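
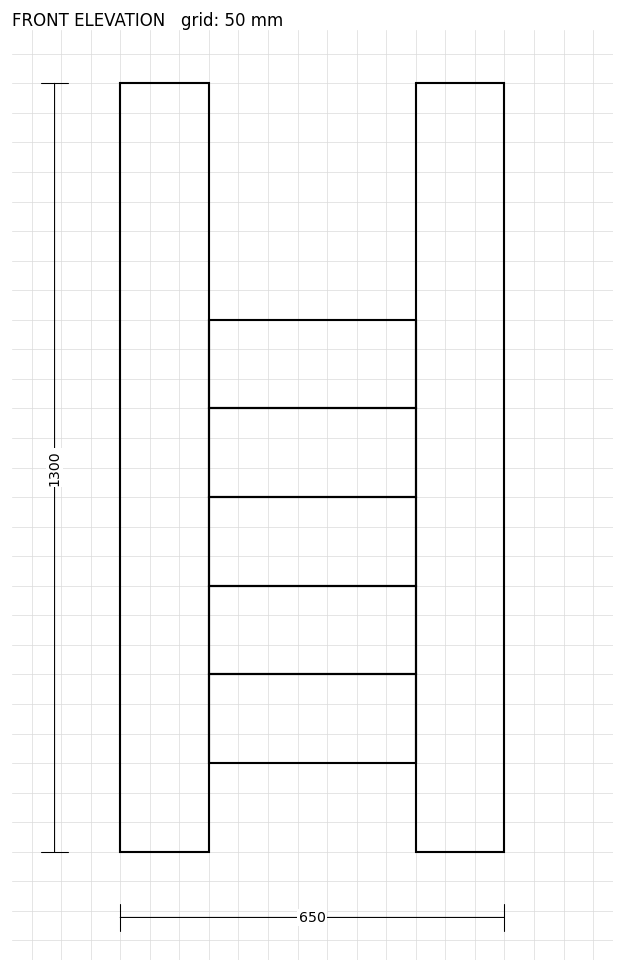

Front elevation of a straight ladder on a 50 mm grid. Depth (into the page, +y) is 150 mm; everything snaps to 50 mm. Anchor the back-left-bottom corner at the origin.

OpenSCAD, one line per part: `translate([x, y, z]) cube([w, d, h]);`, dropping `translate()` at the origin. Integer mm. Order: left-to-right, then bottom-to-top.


cube([150, 150, 1300]);
translate([150, 0, 150]) cube([350, 150, 150]);
translate([150, 0, 300]) cube([350, 150, 150]);
translate([150, 0, 450]) cube([350, 150, 150]);
translate([150, 0, 600]) cube([350, 150, 150]);
translate([150, 0, 750]) cube([350, 150, 150]);
translate([500, 0, 0]) cube([150, 150, 1300]);


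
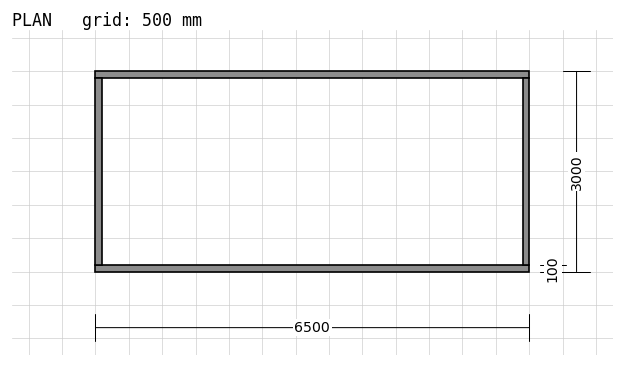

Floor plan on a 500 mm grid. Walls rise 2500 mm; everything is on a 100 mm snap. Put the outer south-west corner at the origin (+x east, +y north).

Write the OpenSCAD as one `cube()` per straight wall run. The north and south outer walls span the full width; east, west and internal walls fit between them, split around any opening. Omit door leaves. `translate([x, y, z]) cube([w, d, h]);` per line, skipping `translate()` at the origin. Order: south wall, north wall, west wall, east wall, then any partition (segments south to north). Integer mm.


cube([6500, 100, 2500]);
translate([0, 2900, 0]) cube([6500, 100, 2500]);
translate([0, 100, 0]) cube([100, 2800, 2500]);
translate([6400, 100, 0]) cube([100, 2800, 2500]);


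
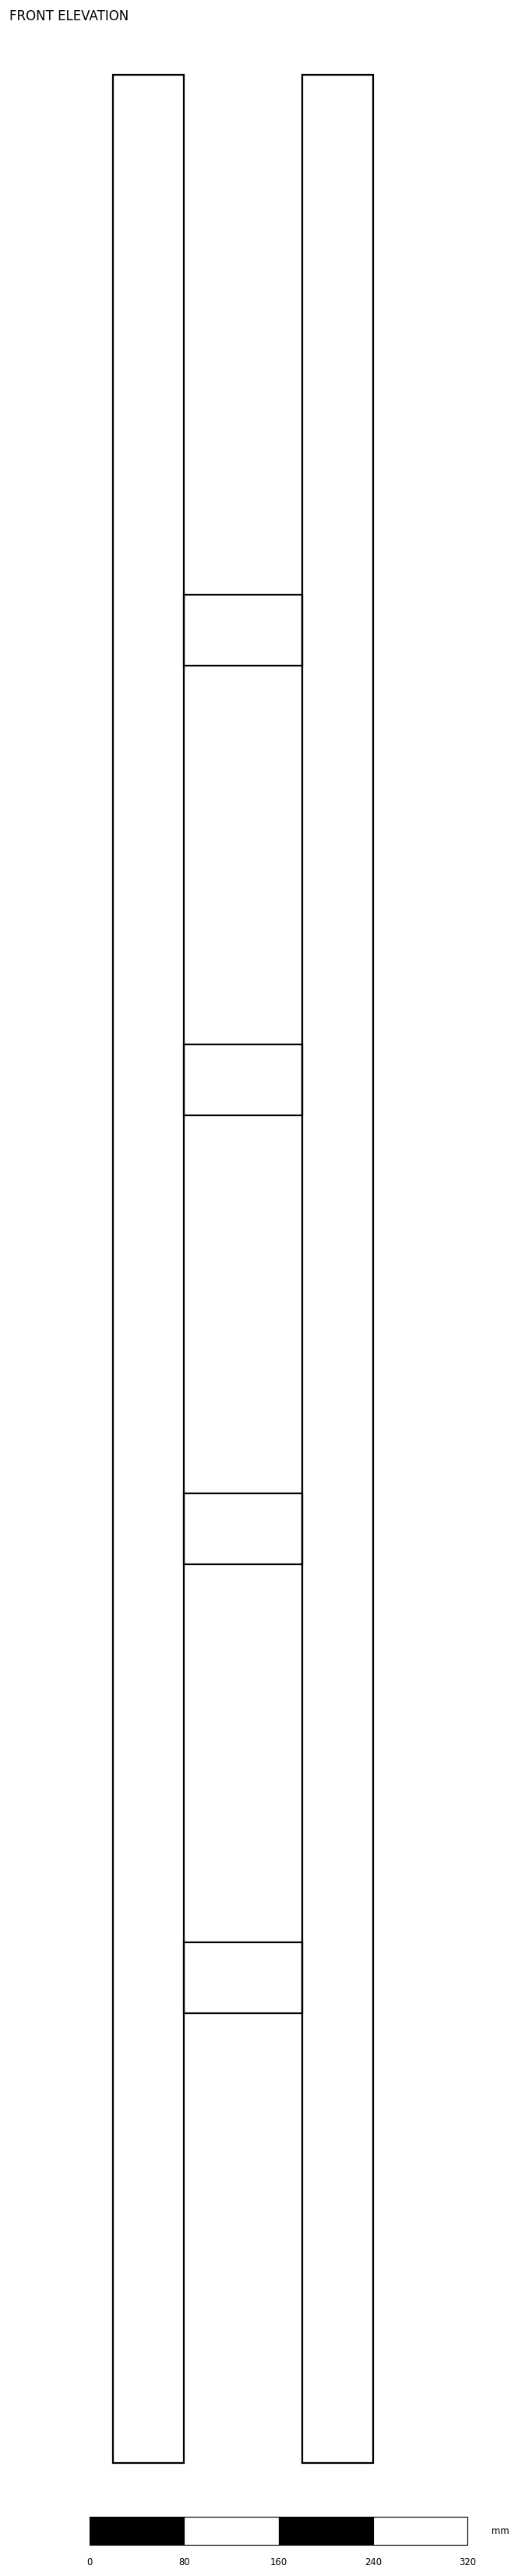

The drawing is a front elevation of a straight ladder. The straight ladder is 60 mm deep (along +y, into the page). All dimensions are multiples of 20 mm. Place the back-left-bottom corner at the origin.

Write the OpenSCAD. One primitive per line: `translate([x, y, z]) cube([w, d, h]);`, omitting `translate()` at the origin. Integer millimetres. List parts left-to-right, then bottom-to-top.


cube([60, 60, 2020]);
translate([60, 0, 380]) cube([100, 60, 60]);
translate([60, 0, 760]) cube([100, 60, 60]);
translate([60, 0, 1140]) cube([100, 60, 60]);
translate([60, 0, 1520]) cube([100, 60, 60]);
translate([160, 0, 0]) cube([60, 60, 2020]);


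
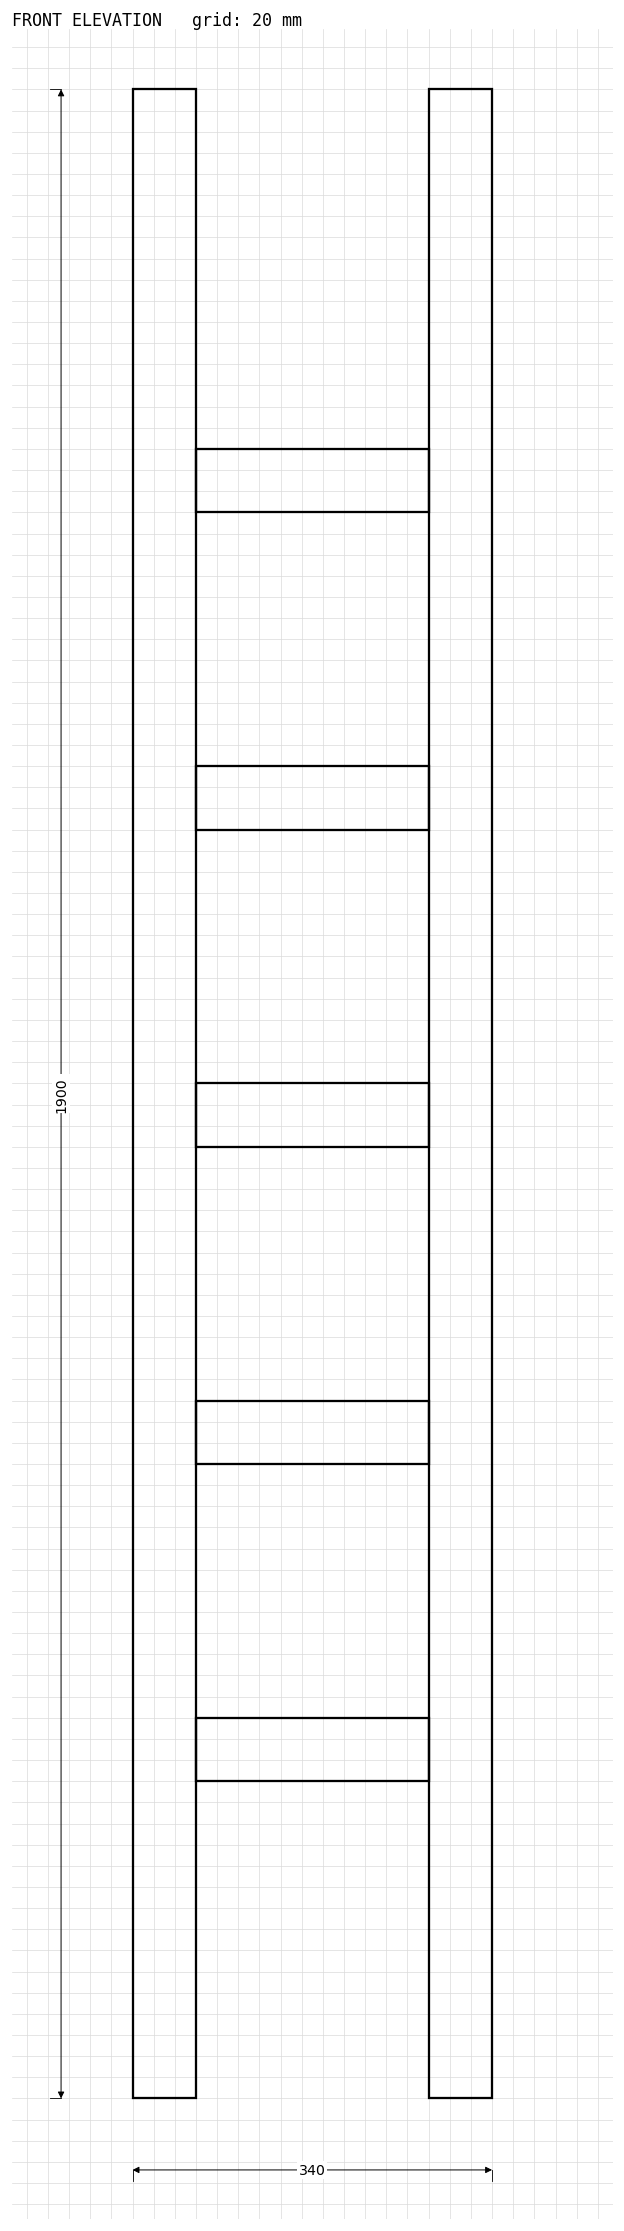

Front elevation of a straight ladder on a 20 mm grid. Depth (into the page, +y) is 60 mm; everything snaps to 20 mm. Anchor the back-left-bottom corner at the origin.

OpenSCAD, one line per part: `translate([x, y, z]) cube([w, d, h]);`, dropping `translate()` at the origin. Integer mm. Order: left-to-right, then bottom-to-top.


cube([60, 60, 1900]);
translate([60, 0, 300]) cube([220, 60, 60]);
translate([60, 0, 600]) cube([220, 60, 60]);
translate([60, 0, 900]) cube([220, 60, 60]);
translate([60, 0, 1200]) cube([220, 60, 60]);
translate([60, 0, 1500]) cube([220, 60, 60]);
translate([280, 0, 0]) cube([60, 60, 1900]);


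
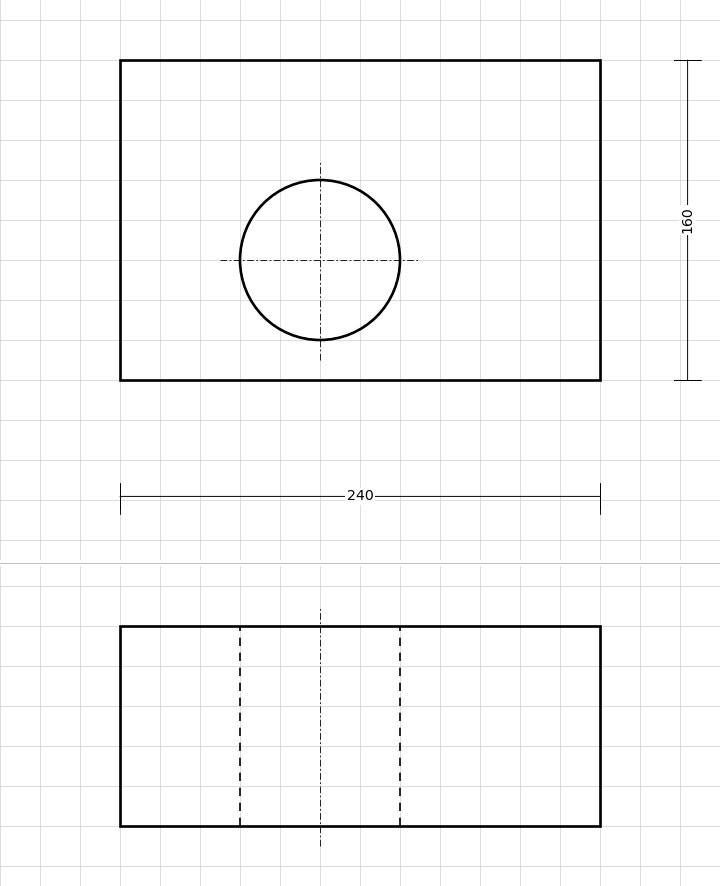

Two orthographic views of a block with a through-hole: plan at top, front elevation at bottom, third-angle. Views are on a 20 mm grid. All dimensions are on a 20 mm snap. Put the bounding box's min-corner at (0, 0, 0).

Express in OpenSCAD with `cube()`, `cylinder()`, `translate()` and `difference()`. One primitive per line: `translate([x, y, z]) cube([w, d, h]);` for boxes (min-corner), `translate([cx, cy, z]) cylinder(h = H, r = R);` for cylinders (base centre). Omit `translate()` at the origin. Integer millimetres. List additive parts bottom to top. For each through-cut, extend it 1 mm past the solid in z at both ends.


difference() {
  cube([240, 160, 100]);
  translate([100, 60, -1]) cylinder(h = 102, r = 40);
}


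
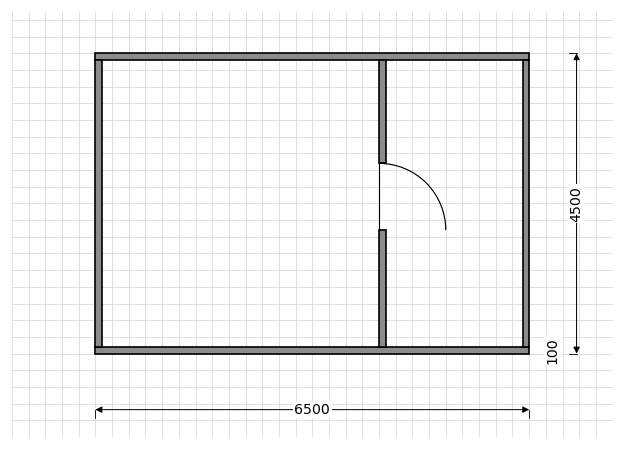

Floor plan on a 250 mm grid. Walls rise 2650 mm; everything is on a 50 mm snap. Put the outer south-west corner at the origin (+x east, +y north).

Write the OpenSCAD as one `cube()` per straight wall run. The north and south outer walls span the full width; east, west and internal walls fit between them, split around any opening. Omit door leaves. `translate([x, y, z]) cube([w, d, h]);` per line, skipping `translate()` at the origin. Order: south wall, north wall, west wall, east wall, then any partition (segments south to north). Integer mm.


cube([6500, 100, 2650]);
translate([0, 4400, 0]) cube([6500, 100, 2650]);
translate([0, 100, 0]) cube([100, 4300, 2650]);
translate([6400, 100, 0]) cube([100, 4300, 2650]);
translate([4250, 100, 0]) cube([100, 1750, 2650]);
translate([4250, 2850, 0]) cube([100, 1550, 2650]);


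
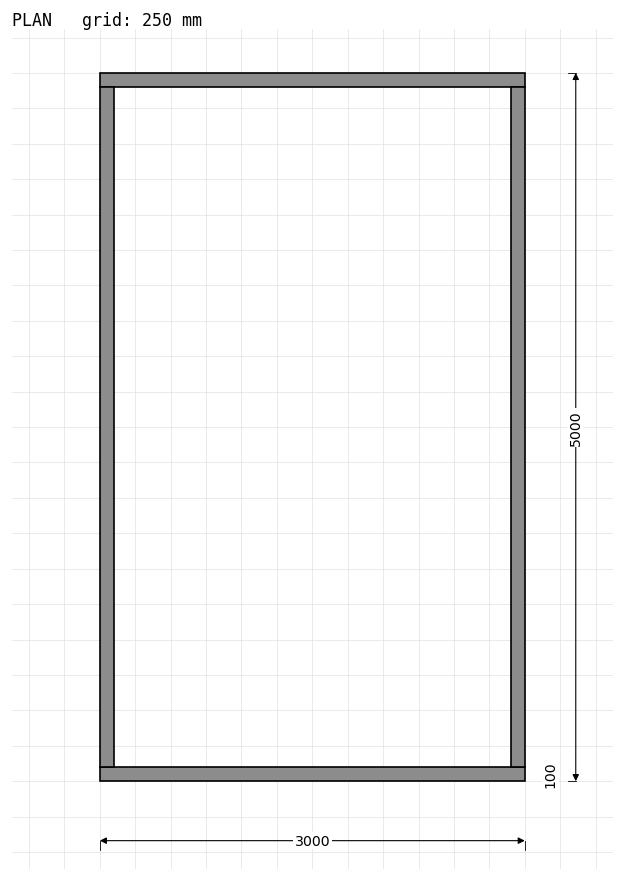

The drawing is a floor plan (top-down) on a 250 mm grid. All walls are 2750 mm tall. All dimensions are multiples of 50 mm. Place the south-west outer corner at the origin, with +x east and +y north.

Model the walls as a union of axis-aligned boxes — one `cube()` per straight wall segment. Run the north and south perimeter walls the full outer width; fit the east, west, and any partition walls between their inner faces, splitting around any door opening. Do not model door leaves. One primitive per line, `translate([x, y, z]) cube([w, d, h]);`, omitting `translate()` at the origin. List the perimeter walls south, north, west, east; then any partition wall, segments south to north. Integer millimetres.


cube([3000, 100, 2750]);
translate([0, 4900, 0]) cube([3000, 100, 2750]);
translate([0, 100, 0]) cube([100, 4800, 2750]);
translate([2900, 100, 0]) cube([100, 4800, 2750]);


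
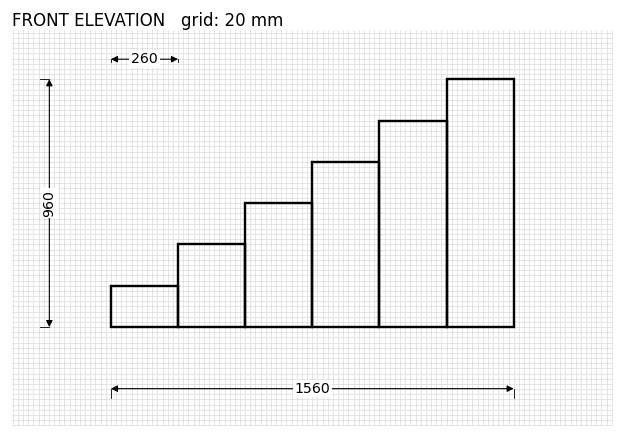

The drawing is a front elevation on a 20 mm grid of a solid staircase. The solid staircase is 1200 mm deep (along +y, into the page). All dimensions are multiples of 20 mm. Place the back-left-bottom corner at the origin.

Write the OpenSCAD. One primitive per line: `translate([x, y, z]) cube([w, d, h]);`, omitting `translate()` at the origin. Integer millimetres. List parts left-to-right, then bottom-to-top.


cube([260, 1200, 160]);
translate([260, 0, 0]) cube([260, 1200, 320]);
translate([520, 0, 0]) cube([260, 1200, 480]);
translate([780, 0, 0]) cube([260, 1200, 640]);
translate([1040, 0, 0]) cube([260, 1200, 800]);
translate([1300, 0, 0]) cube([260, 1200, 960]);


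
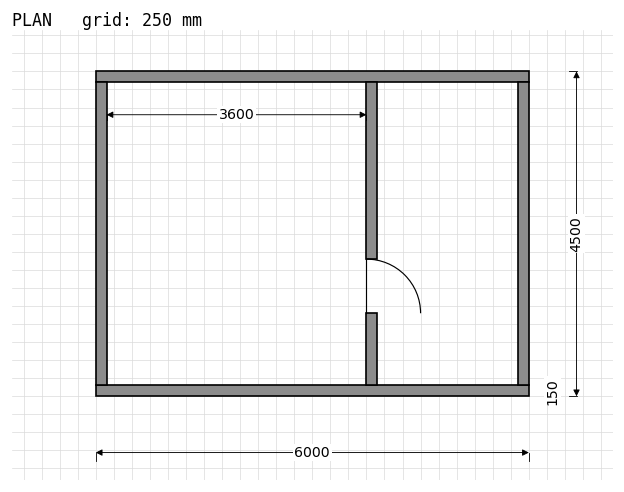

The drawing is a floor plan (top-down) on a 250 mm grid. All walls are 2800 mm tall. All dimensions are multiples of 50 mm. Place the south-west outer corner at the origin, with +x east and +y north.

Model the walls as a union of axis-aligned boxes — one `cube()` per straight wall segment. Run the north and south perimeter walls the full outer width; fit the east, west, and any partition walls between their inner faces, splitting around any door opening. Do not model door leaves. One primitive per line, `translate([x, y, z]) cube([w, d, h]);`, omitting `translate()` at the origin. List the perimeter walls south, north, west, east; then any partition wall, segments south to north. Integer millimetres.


cube([6000, 150, 2800]);
translate([0, 4350, 0]) cube([6000, 150, 2800]);
translate([0, 150, 0]) cube([150, 4200, 2800]);
translate([5850, 150, 0]) cube([150, 4200, 2800]);
translate([3750, 150, 0]) cube([150, 1000, 2800]);
translate([3750, 1900, 0]) cube([150, 2450, 2800]);


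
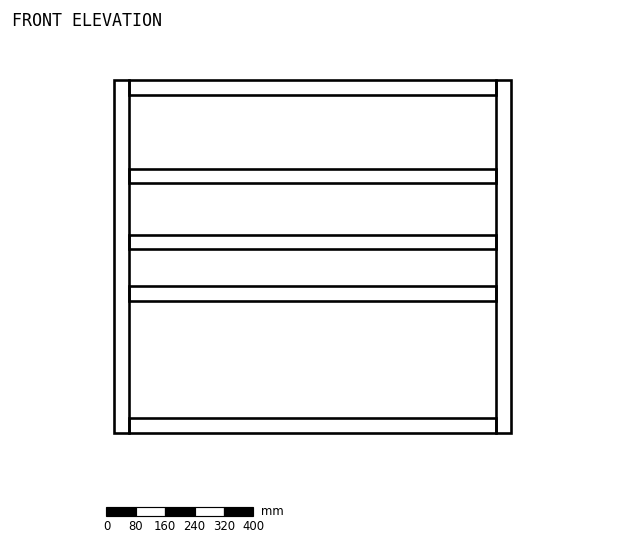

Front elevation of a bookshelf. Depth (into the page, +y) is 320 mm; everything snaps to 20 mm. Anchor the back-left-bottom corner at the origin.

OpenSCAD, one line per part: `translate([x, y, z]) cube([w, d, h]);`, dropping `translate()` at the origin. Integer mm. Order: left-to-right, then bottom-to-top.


cube([40, 320, 960]);
translate([40, 0, 0]) cube([1000, 320, 40]);
translate([40, 0, 360]) cube([1000, 320, 40]);
translate([40, 0, 500]) cube([1000, 320, 40]);
translate([40, 0, 680]) cube([1000, 320, 40]);
translate([40, 0, 920]) cube([1000, 320, 40]);
translate([1040, 0, 0]) cube([40, 320, 960]);


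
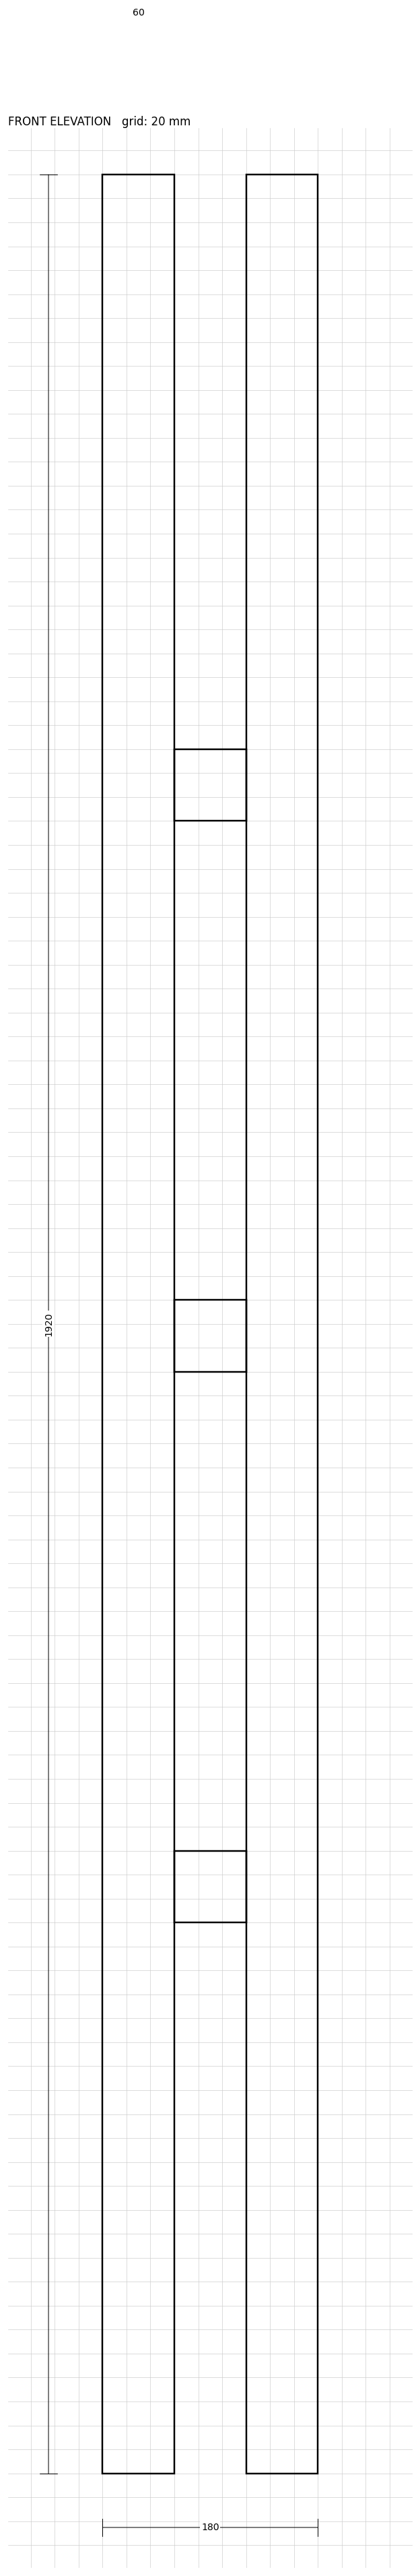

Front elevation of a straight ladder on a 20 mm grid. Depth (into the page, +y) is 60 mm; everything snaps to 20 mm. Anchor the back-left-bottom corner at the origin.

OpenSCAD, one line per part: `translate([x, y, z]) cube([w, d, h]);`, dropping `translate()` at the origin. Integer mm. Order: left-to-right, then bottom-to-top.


cube([60, 60, 1920]);
translate([60, 0, 460]) cube([60, 60, 60]);
translate([60, 0, 920]) cube([60, 60, 60]);
translate([60, 0, 1380]) cube([60, 60, 60]);
translate([120, 0, 0]) cube([60, 60, 1920]);


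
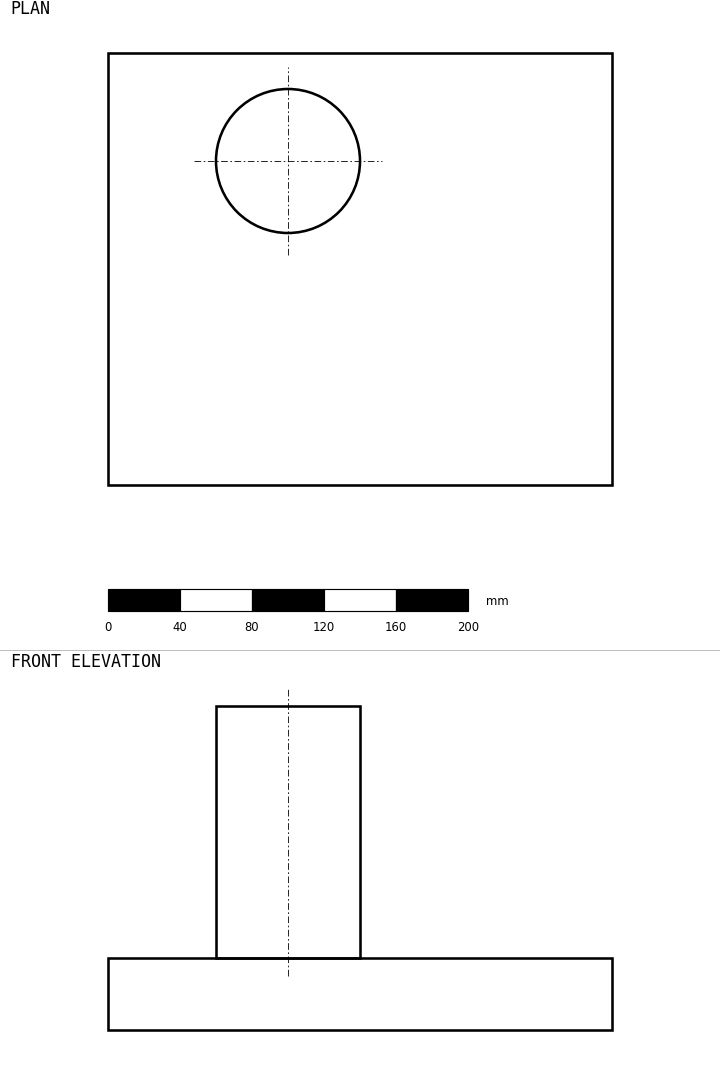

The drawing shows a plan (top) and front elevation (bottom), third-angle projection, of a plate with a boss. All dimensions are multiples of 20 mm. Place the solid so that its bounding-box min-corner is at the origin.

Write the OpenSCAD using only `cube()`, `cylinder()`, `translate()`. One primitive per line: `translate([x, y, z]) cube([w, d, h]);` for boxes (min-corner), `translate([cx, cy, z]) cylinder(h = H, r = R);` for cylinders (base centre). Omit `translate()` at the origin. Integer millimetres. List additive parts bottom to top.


cube([280, 240, 40]);
translate([100, 180, 40]) cylinder(h = 140, r = 40);


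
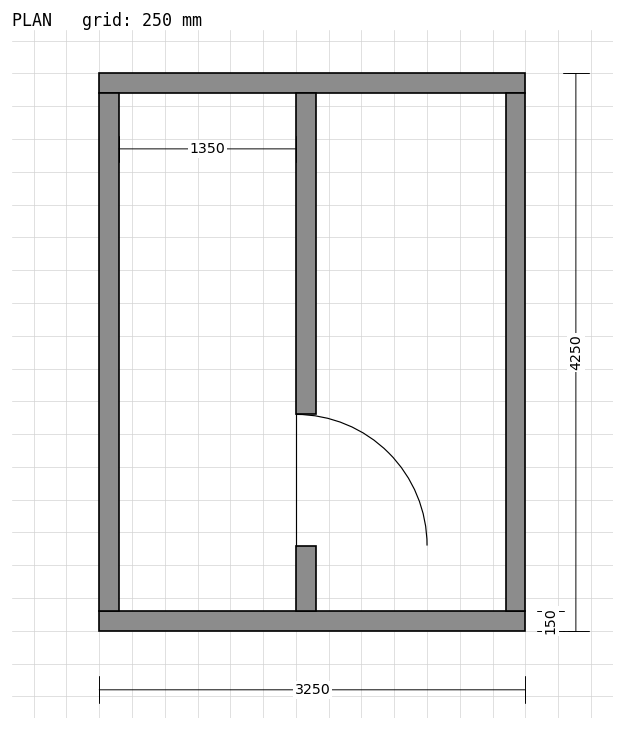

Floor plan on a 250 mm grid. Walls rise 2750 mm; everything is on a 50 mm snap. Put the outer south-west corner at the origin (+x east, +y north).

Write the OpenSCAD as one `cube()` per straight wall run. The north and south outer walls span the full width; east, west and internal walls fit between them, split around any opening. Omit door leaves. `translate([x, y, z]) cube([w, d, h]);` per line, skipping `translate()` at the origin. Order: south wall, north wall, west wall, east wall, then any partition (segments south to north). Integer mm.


cube([3250, 150, 2750]);
translate([0, 4100, 0]) cube([3250, 150, 2750]);
translate([0, 150, 0]) cube([150, 3950, 2750]);
translate([3100, 150, 0]) cube([150, 3950, 2750]);
translate([1500, 150, 0]) cube([150, 500, 2750]);
translate([1500, 1650, 0]) cube([150, 2450, 2750]);


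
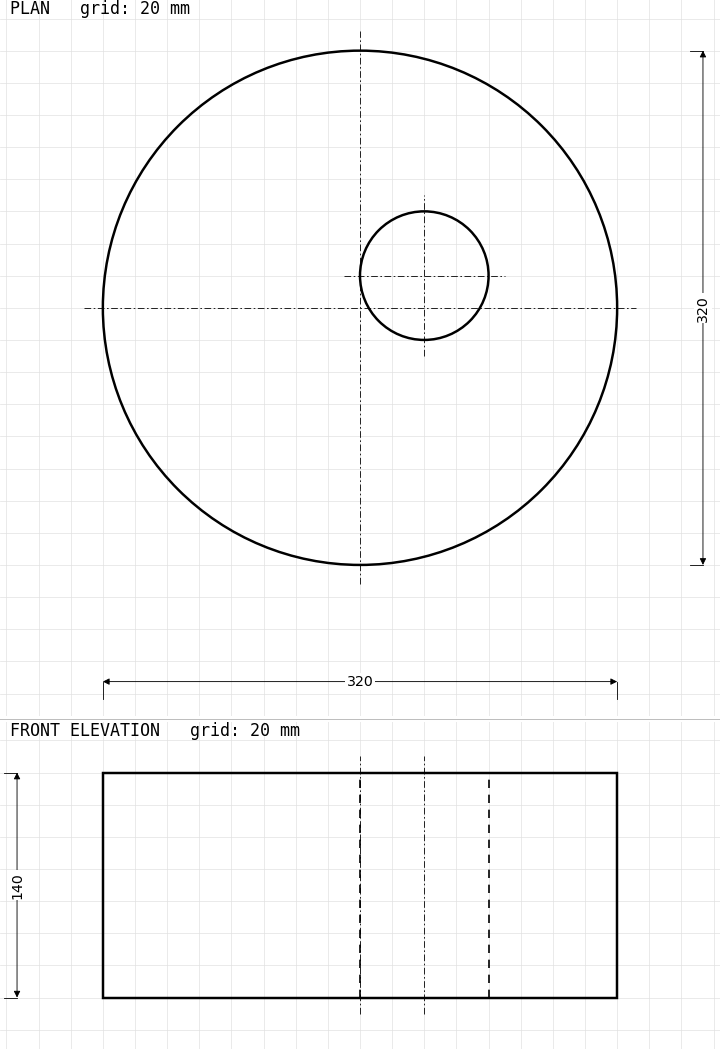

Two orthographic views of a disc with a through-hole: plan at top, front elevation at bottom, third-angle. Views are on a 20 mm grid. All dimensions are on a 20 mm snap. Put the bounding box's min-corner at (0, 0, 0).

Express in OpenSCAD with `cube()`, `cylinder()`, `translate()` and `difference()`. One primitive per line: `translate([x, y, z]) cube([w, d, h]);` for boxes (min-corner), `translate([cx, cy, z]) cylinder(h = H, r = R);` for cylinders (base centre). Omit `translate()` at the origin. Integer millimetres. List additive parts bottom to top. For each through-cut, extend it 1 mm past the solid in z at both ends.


difference() {
  translate([160, 160, 0]) cylinder(h = 140, r = 160);
  translate([200, 180, -1]) cylinder(h = 142, r = 40);
}


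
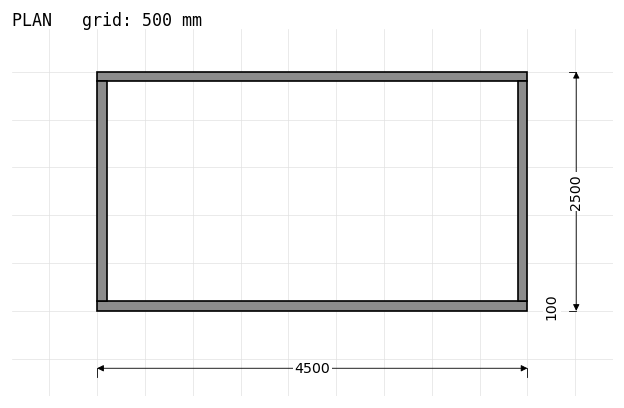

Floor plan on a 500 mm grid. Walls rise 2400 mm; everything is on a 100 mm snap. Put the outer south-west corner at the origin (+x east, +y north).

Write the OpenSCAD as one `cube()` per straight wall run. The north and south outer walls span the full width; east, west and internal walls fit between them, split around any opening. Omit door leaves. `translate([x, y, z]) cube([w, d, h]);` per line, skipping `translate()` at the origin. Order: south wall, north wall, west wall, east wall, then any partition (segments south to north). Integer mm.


cube([4500, 100, 2400]);
translate([0, 2400, 0]) cube([4500, 100, 2400]);
translate([0, 100, 0]) cube([100, 2300, 2400]);
translate([4400, 100, 0]) cube([100, 2300, 2400]);


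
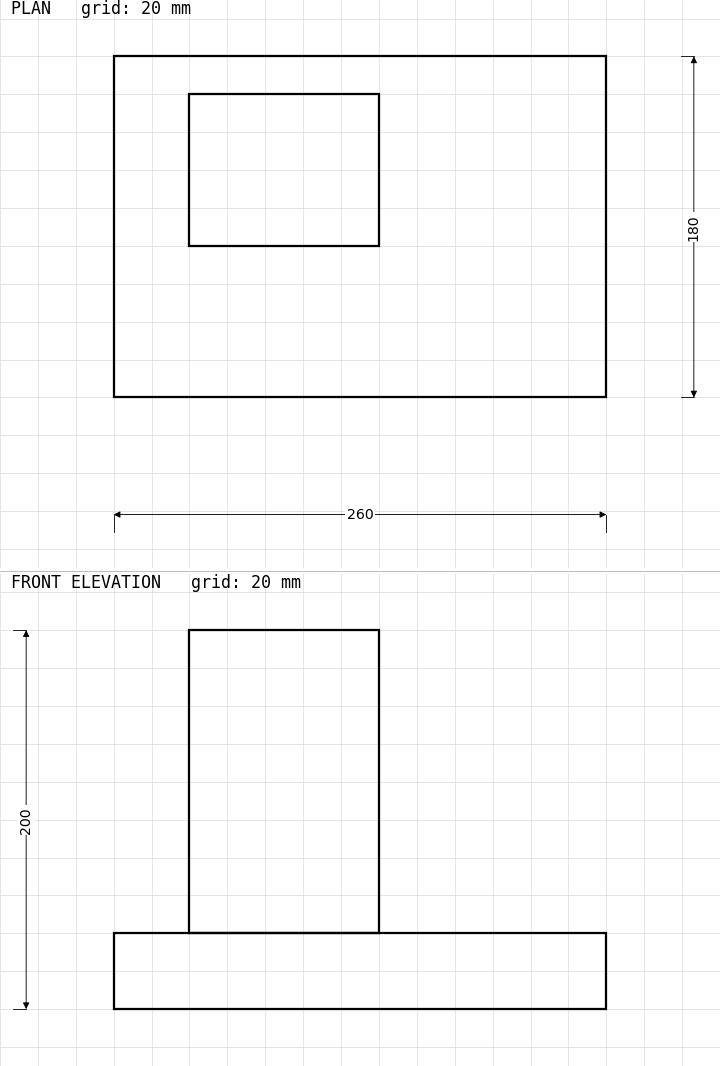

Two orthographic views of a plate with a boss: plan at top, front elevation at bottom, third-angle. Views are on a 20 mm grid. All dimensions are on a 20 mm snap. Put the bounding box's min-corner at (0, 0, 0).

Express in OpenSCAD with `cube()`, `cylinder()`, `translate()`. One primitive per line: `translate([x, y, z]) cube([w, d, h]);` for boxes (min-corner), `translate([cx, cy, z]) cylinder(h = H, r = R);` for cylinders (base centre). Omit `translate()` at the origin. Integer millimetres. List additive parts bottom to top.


cube([260, 180, 40]);
translate([40, 80, 40]) cube([100, 80, 160]);


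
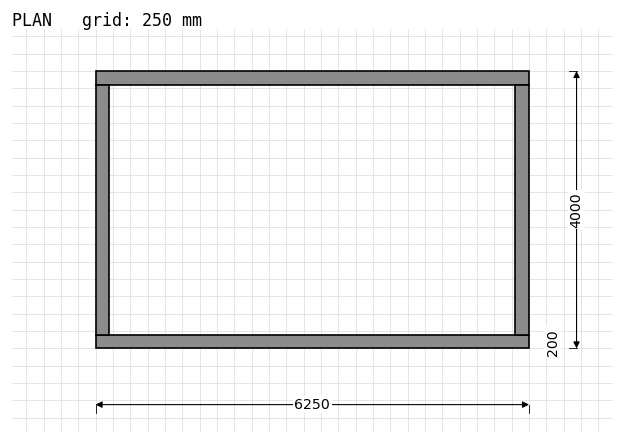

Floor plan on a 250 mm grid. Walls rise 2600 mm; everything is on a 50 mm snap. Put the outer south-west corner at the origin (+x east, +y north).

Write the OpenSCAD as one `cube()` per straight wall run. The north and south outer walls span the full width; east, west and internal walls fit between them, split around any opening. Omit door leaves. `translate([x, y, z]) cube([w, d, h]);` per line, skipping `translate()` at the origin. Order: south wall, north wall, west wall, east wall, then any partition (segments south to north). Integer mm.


cube([6250, 200, 2600]);
translate([0, 3800, 0]) cube([6250, 200, 2600]);
translate([0, 200, 0]) cube([200, 3600, 2600]);
translate([6050, 200, 0]) cube([200, 3600, 2600]);


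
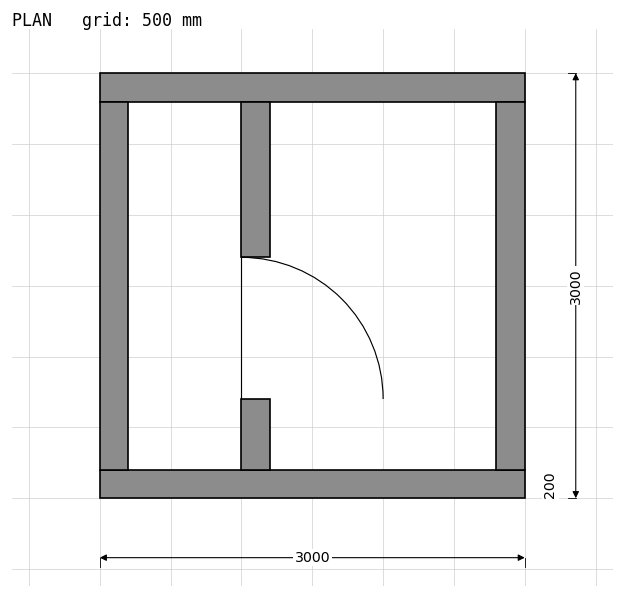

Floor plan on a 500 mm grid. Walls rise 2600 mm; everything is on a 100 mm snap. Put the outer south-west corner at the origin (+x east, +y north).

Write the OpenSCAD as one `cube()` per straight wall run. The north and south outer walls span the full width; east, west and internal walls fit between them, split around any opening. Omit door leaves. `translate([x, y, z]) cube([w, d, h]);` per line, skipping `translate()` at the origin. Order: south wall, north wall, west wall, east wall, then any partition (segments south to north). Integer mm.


cube([3000, 200, 2600]);
translate([0, 2800, 0]) cube([3000, 200, 2600]);
translate([0, 200, 0]) cube([200, 2600, 2600]);
translate([2800, 200, 0]) cube([200, 2600, 2600]);
translate([1000, 200, 0]) cube([200, 500, 2600]);
translate([1000, 1700, 0]) cube([200, 1100, 2600]);


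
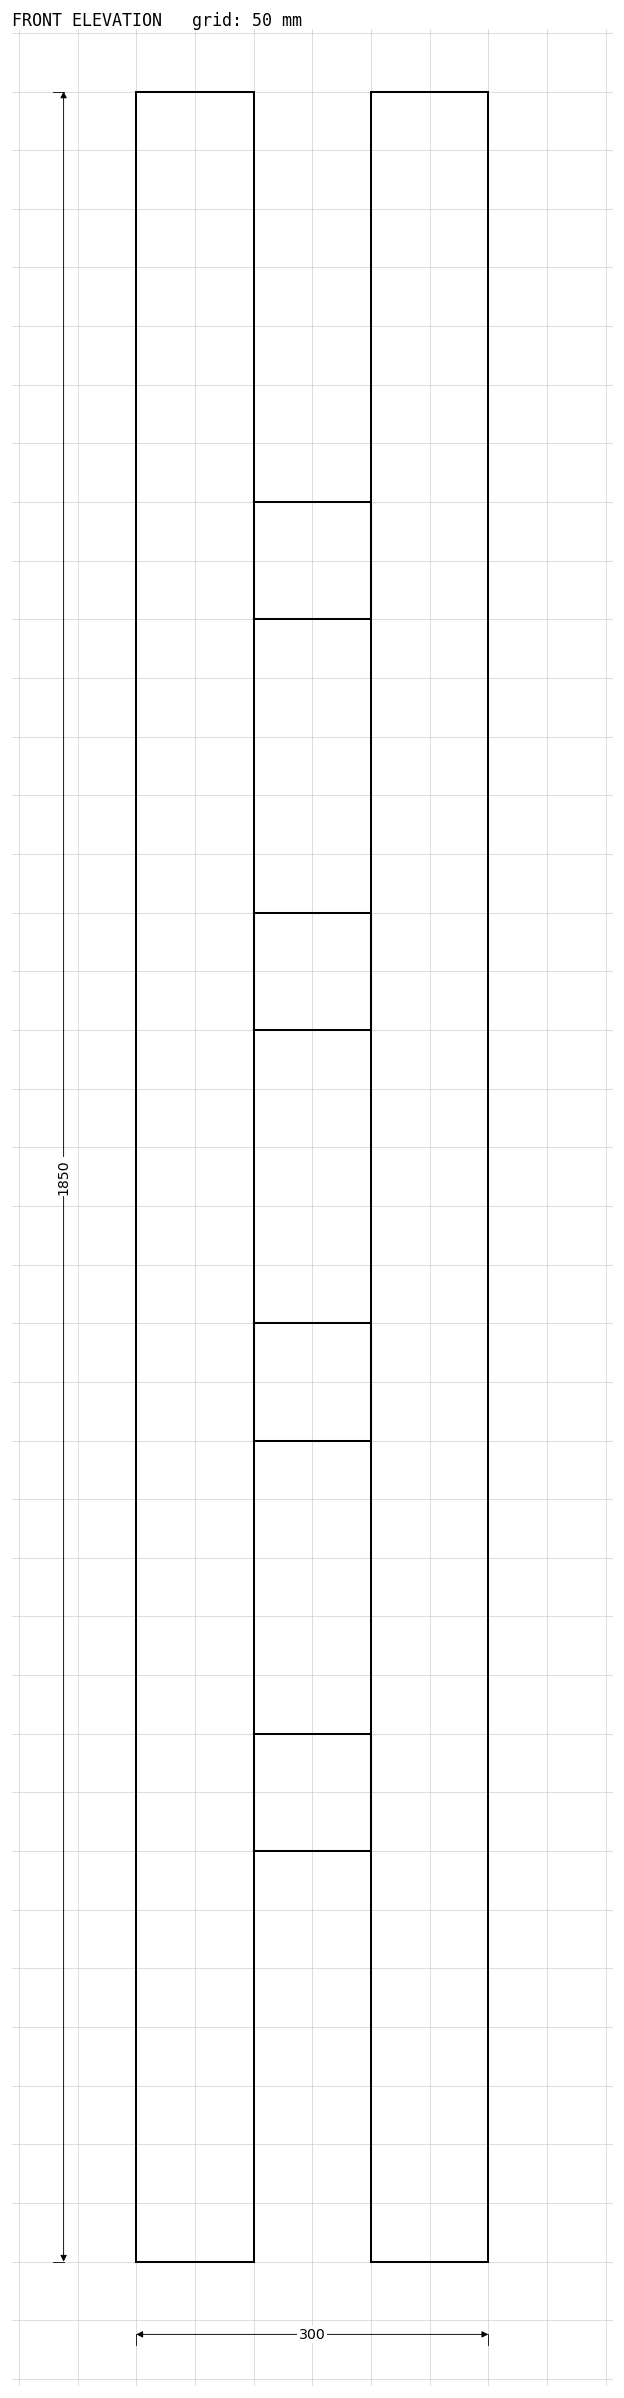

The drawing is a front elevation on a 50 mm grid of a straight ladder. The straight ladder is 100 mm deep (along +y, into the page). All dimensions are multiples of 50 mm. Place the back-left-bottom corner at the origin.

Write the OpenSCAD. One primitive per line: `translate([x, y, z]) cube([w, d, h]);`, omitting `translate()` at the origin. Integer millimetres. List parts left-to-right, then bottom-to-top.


cube([100, 100, 1850]);
translate([100, 0, 350]) cube([100, 100, 100]);
translate([100, 0, 700]) cube([100, 100, 100]);
translate([100, 0, 1050]) cube([100, 100, 100]);
translate([100, 0, 1400]) cube([100, 100, 100]);
translate([200, 0, 0]) cube([100, 100, 1850]);


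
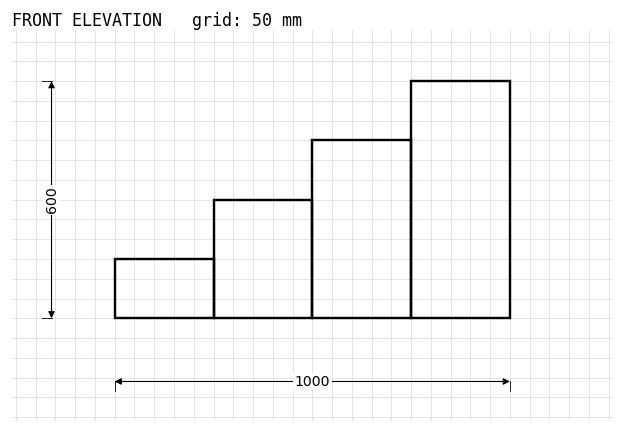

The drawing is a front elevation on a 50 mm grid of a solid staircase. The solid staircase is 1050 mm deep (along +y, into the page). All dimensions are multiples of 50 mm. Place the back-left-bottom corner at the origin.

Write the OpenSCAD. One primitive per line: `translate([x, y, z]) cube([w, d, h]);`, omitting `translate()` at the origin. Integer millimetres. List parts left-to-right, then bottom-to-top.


cube([250, 1050, 150]);
translate([250, 0, 0]) cube([250, 1050, 300]);
translate([500, 0, 0]) cube([250, 1050, 450]);
translate([750, 0, 0]) cube([250, 1050, 600]);


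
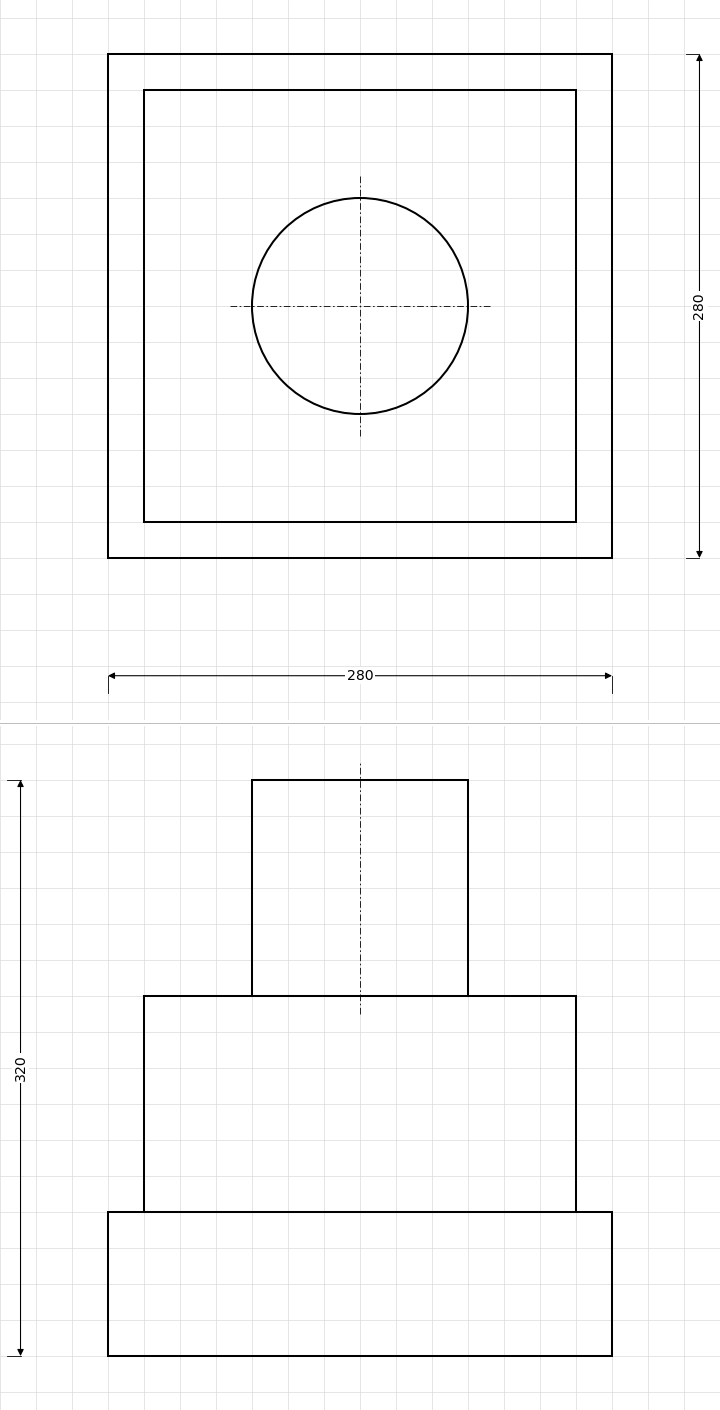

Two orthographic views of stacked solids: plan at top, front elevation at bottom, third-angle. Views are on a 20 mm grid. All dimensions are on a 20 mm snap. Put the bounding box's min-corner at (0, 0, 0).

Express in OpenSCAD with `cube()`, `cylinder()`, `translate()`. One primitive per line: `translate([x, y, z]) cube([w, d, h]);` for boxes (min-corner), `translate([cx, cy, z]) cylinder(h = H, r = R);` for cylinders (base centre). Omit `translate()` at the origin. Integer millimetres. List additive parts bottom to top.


cube([280, 280, 80]);
translate([20, 20, 80]) cube([240, 240, 120]);
translate([140, 140, 200]) cylinder(h = 120, r = 60);


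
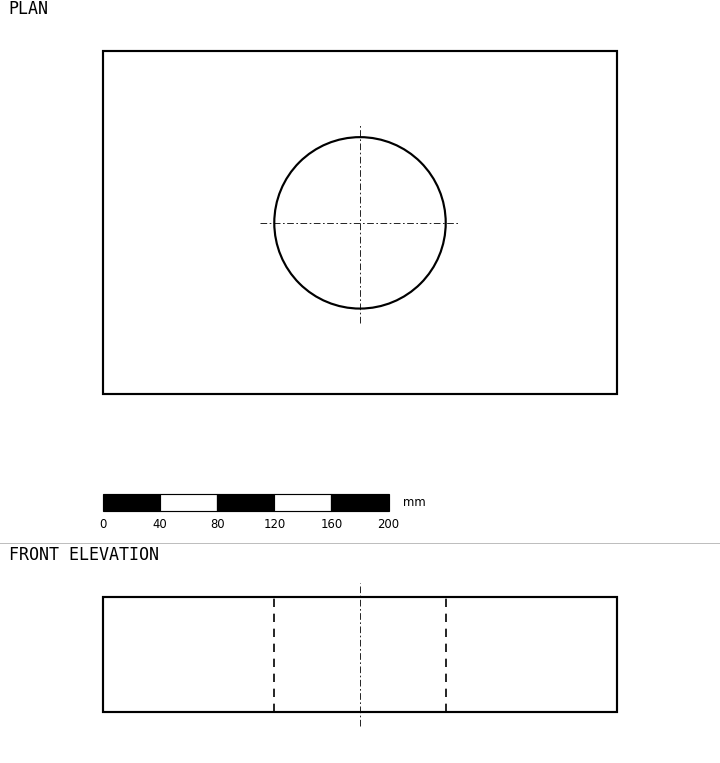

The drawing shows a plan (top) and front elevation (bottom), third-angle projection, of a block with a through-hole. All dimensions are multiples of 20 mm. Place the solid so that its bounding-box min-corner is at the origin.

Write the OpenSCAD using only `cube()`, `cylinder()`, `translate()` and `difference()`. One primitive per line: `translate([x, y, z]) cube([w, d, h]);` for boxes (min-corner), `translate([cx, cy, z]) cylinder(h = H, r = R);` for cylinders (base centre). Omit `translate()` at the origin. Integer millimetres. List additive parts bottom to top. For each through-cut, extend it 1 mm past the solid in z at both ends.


difference() {
  cube([360, 240, 80]);
  translate([180, 120, -1]) cylinder(h = 82, r = 60);
}


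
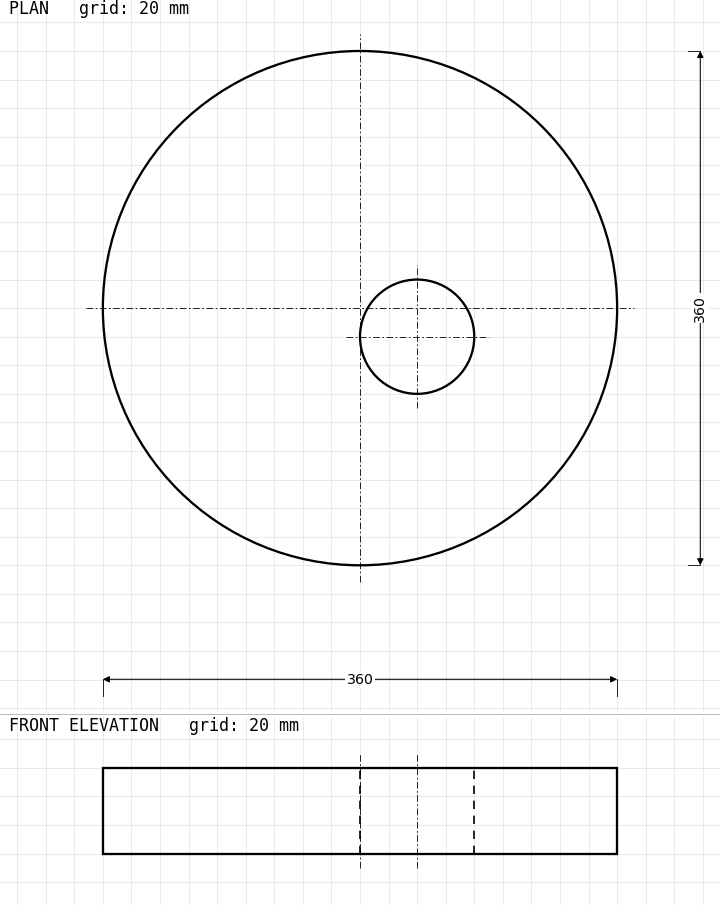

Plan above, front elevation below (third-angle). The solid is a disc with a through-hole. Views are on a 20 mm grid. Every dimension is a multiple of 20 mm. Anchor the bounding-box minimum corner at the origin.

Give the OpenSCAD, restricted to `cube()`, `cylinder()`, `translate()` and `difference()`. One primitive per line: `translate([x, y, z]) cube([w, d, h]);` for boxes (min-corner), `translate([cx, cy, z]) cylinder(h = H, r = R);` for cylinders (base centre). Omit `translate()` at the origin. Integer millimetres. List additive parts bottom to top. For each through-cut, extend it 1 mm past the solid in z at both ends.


difference() {
  translate([180, 180, 0]) cylinder(h = 60, r = 180);
  translate([220, 160, -1]) cylinder(h = 62, r = 40);
}


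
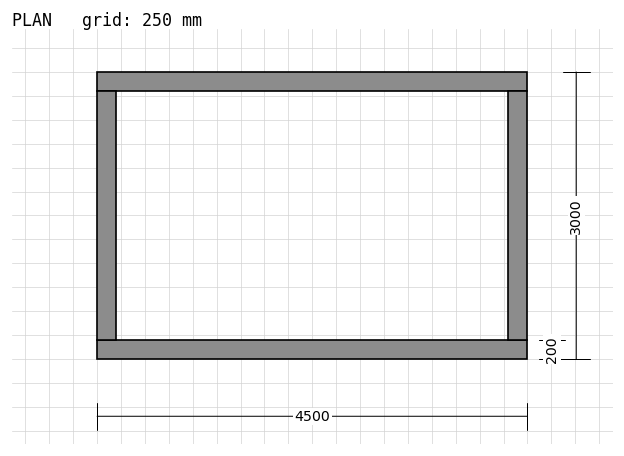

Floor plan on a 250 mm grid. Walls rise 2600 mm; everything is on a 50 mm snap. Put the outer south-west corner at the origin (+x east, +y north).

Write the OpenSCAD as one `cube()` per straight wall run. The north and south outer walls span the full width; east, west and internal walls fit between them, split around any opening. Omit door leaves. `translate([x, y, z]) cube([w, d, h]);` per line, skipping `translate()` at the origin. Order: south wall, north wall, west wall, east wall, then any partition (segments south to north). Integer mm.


cube([4500, 200, 2600]);
translate([0, 2800, 0]) cube([4500, 200, 2600]);
translate([0, 200, 0]) cube([200, 2600, 2600]);
translate([4300, 200, 0]) cube([200, 2600, 2600]);


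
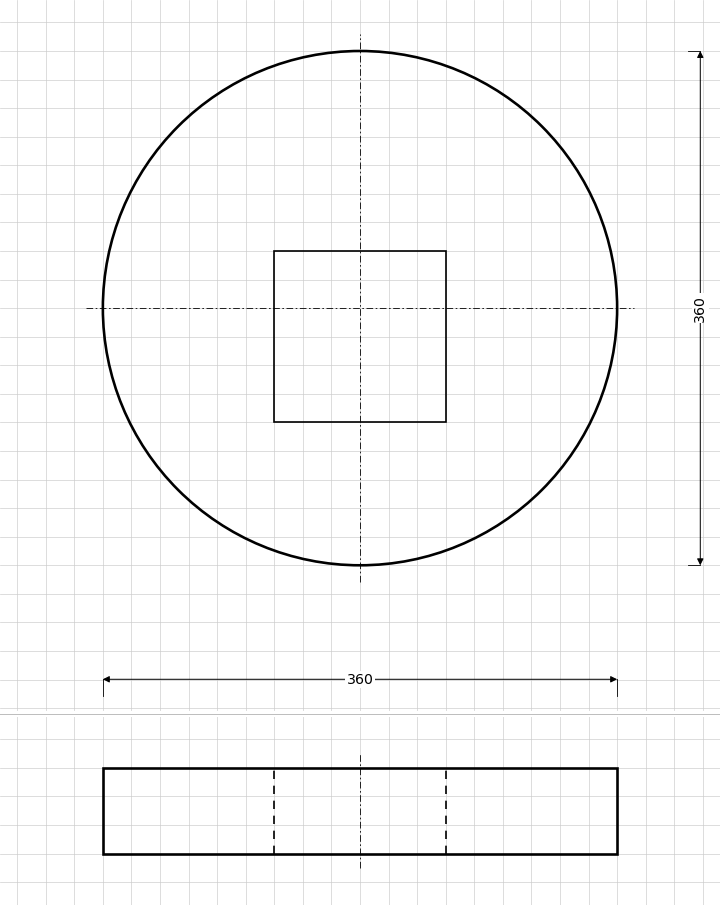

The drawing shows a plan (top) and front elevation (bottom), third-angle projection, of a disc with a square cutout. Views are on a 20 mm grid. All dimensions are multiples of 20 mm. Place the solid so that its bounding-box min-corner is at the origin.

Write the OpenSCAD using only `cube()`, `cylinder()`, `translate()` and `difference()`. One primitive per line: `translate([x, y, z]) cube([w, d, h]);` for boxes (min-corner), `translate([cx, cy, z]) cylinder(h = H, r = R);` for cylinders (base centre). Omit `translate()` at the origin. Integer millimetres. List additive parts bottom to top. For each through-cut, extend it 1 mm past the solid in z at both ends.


difference() {
  translate([180, 180, 0]) cylinder(h = 60, r = 180);
  translate([120, 100, -1]) cube([120, 120, 62]);
}


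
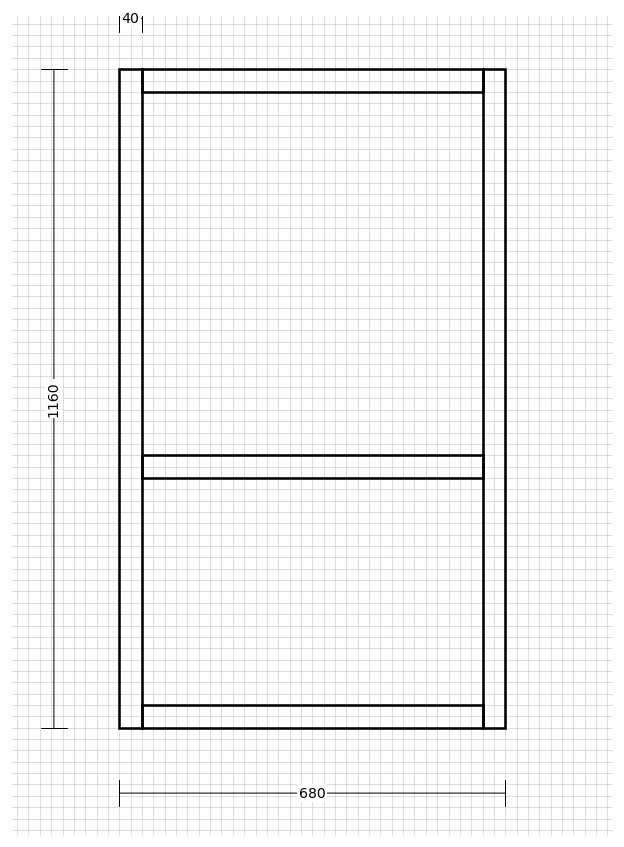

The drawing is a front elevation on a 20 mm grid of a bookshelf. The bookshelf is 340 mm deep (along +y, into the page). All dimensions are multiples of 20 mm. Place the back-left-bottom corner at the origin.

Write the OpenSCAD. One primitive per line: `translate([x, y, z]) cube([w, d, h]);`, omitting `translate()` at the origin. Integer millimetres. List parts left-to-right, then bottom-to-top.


cube([40, 340, 1160]);
translate([40, 0, 0]) cube([600, 340, 40]);
translate([40, 0, 440]) cube([600, 340, 40]);
translate([40, 0, 1120]) cube([600, 340, 40]);
translate([640, 0, 0]) cube([40, 340, 1160]);


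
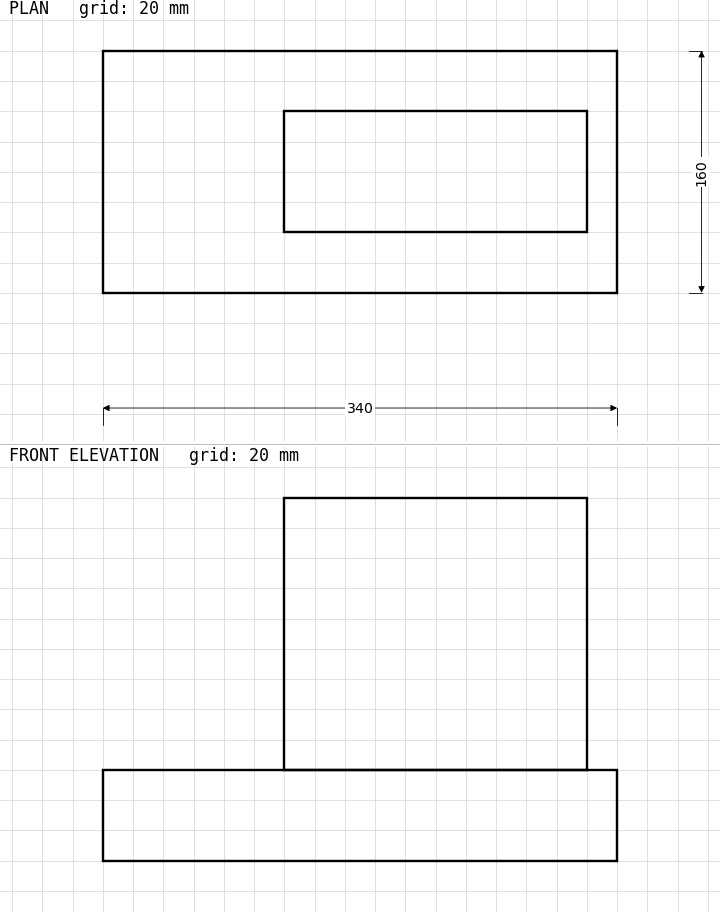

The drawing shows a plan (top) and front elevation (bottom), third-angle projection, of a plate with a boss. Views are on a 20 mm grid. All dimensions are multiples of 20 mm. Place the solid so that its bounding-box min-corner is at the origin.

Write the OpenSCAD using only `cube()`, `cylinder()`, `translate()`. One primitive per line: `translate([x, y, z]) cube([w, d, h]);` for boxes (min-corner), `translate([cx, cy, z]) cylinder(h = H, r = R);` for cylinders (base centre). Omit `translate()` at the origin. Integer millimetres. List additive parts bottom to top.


cube([340, 160, 60]);
translate([120, 40, 60]) cube([200, 80, 180]);


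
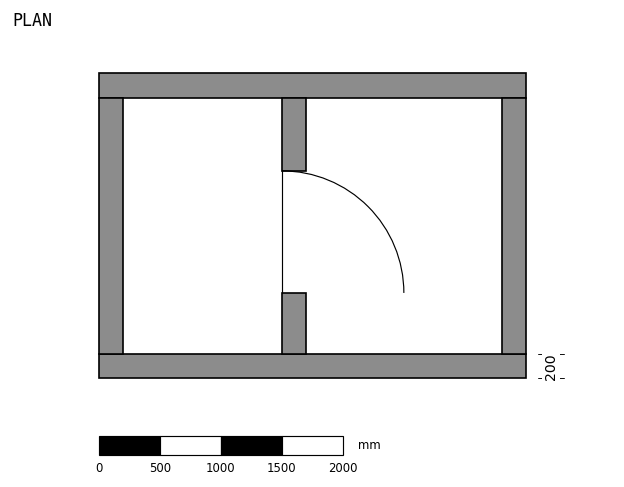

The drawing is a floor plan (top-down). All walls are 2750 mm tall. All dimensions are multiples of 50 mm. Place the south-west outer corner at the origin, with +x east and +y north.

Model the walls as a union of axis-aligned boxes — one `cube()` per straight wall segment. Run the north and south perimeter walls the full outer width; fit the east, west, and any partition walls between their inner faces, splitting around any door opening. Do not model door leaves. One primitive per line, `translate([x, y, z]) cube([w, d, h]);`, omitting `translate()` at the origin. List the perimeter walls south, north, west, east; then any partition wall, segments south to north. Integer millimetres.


cube([3500, 200, 2750]);
translate([0, 2300, 0]) cube([3500, 200, 2750]);
translate([0, 200, 0]) cube([200, 2100, 2750]);
translate([3300, 200, 0]) cube([200, 2100, 2750]);
translate([1500, 200, 0]) cube([200, 500, 2750]);
translate([1500, 1700, 0]) cube([200, 600, 2750]);


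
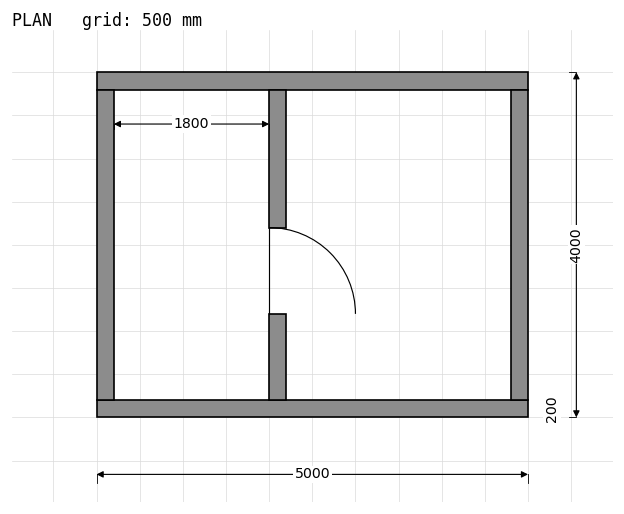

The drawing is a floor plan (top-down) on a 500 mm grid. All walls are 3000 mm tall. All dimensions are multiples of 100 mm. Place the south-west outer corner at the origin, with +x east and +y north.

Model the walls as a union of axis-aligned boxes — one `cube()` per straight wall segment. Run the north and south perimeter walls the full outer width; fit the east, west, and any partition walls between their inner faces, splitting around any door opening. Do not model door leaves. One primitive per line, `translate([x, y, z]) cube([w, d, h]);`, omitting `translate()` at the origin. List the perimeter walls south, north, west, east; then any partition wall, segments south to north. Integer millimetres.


cube([5000, 200, 3000]);
translate([0, 3800, 0]) cube([5000, 200, 3000]);
translate([0, 200, 0]) cube([200, 3600, 3000]);
translate([4800, 200, 0]) cube([200, 3600, 3000]);
translate([2000, 200, 0]) cube([200, 1000, 3000]);
translate([2000, 2200, 0]) cube([200, 1600, 3000]);


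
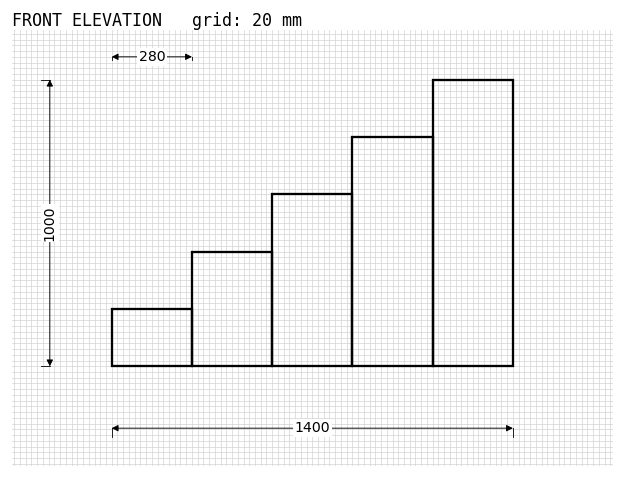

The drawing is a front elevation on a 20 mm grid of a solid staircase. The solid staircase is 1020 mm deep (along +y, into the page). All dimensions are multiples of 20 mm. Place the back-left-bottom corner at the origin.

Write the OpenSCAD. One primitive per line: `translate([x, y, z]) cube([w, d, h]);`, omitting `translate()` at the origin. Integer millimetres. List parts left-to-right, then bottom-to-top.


cube([280, 1020, 200]);
translate([280, 0, 0]) cube([280, 1020, 400]);
translate([560, 0, 0]) cube([280, 1020, 600]);
translate([840, 0, 0]) cube([280, 1020, 800]);
translate([1120, 0, 0]) cube([280, 1020, 1000]);


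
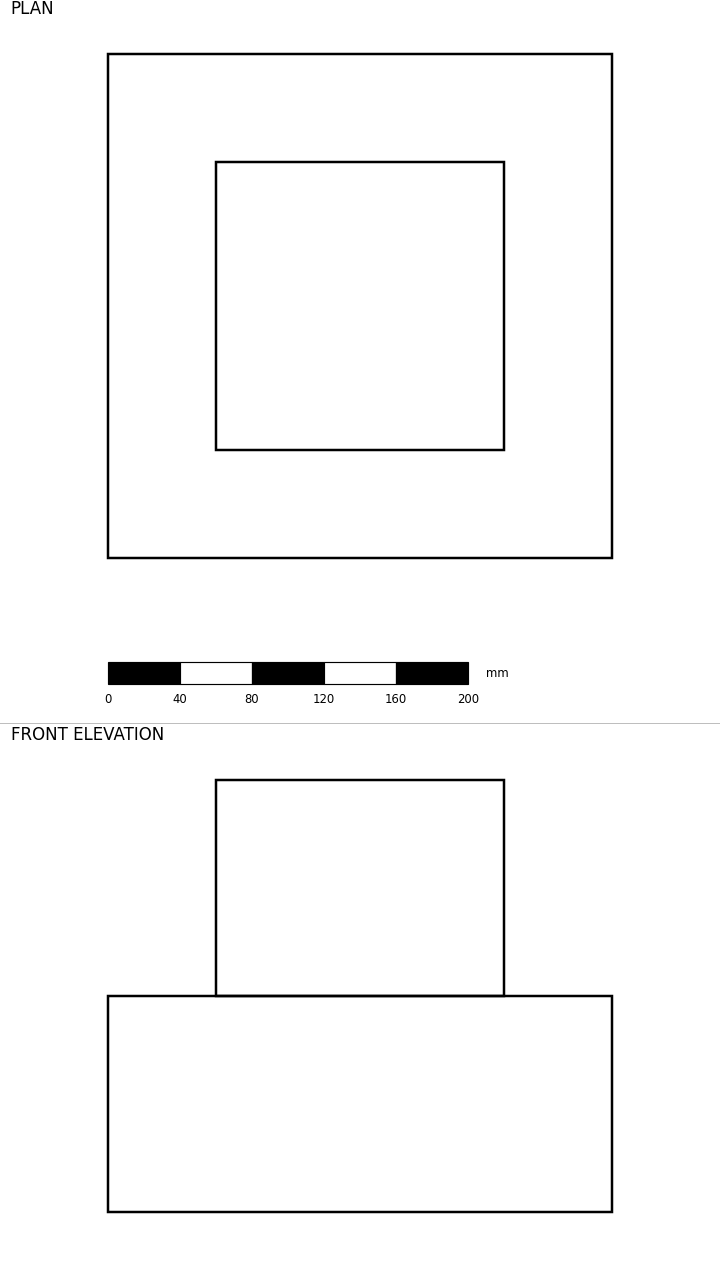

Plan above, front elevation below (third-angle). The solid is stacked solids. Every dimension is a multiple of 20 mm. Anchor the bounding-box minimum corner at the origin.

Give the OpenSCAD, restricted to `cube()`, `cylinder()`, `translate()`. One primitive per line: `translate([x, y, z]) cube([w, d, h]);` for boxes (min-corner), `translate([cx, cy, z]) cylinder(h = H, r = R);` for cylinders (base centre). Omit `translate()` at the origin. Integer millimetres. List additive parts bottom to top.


cube([280, 280, 120]);
translate([60, 60, 120]) cube([160, 160, 120]);


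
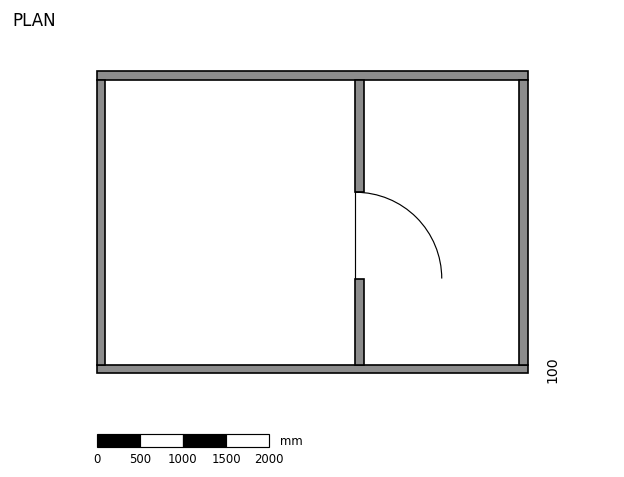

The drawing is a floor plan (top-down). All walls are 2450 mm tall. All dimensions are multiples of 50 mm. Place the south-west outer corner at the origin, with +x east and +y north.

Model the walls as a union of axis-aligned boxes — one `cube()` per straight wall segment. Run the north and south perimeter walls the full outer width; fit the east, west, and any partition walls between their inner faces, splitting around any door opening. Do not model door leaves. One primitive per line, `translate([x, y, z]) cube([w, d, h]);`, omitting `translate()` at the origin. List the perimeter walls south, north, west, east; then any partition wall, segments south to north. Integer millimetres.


cube([5000, 100, 2450]);
translate([0, 3400, 0]) cube([5000, 100, 2450]);
translate([0, 100, 0]) cube([100, 3300, 2450]);
translate([4900, 100, 0]) cube([100, 3300, 2450]);
translate([3000, 100, 0]) cube([100, 1000, 2450]);
translate([3000, 2100, 0]) cube([100, 1300, 2450]);


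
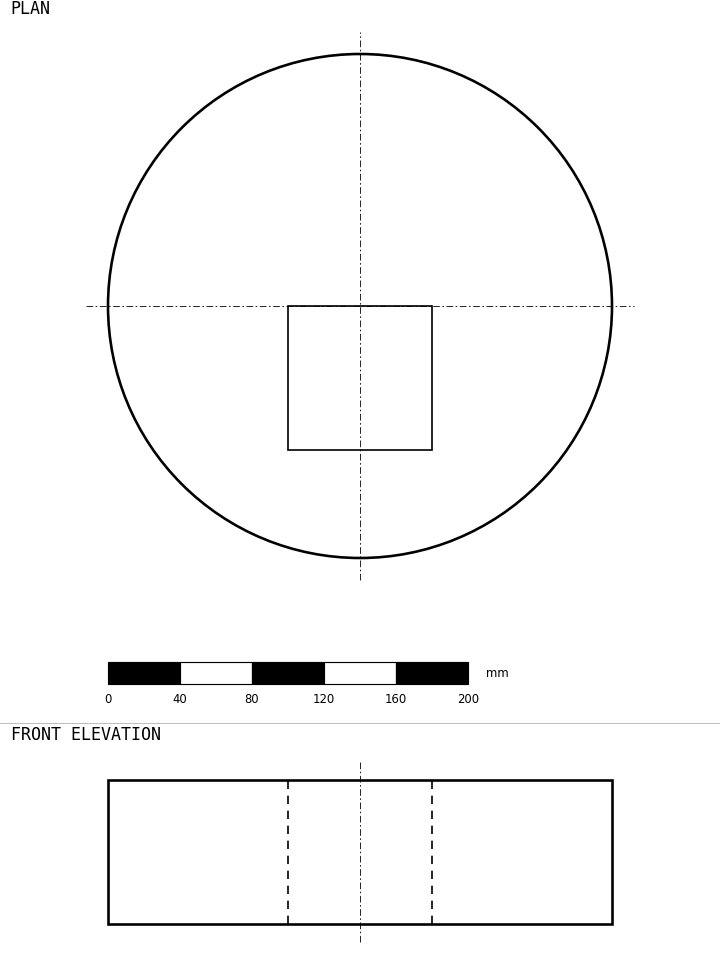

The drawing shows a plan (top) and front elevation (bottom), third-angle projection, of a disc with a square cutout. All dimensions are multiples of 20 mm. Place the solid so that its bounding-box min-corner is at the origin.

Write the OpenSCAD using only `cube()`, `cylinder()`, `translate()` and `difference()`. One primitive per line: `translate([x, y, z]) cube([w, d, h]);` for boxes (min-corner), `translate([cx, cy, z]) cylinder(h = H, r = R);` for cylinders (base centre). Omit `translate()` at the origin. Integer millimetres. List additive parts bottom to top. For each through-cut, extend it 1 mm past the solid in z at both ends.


difference() {
  translate([140, 140, 0]) cylinder(h = 80, r = 140);
  translate([100, 60, -1]) cube([80, 80, 82]);
}


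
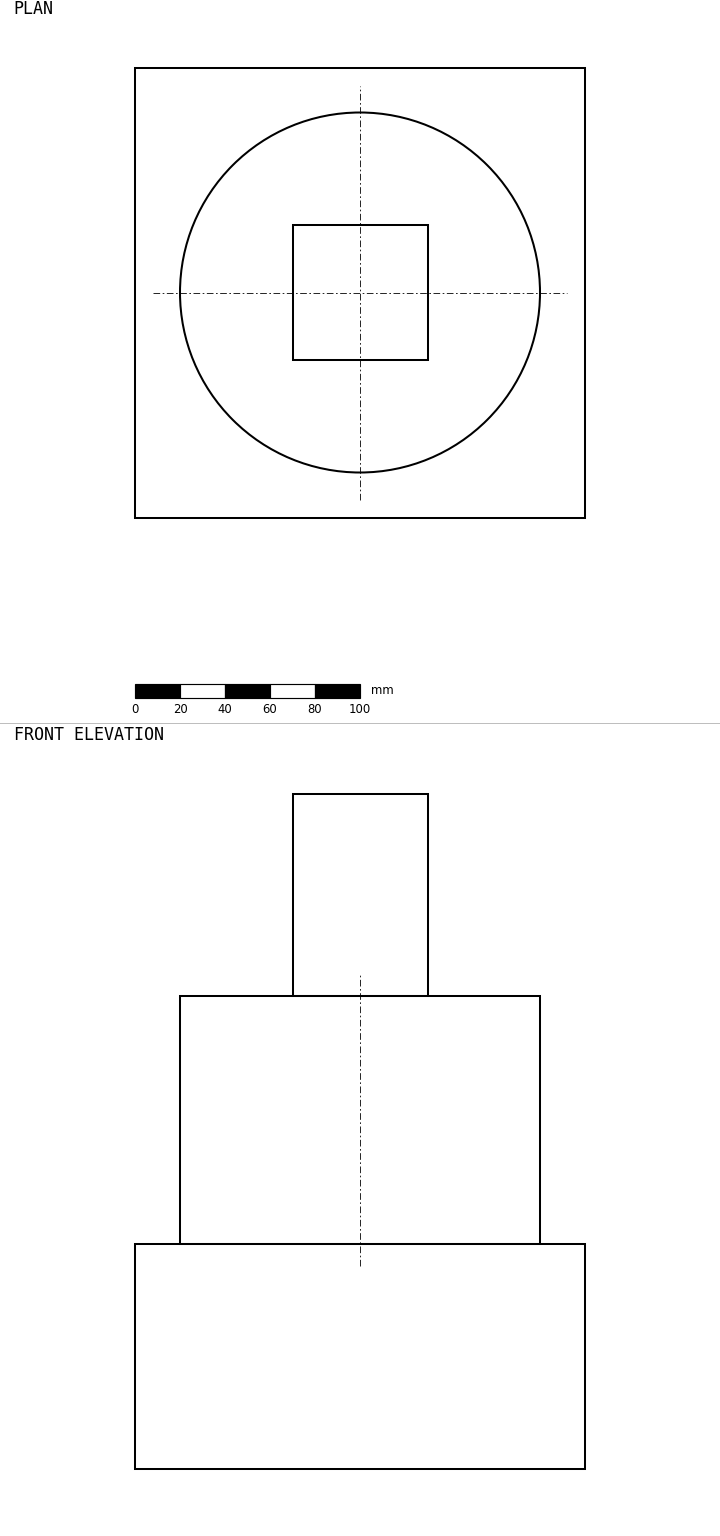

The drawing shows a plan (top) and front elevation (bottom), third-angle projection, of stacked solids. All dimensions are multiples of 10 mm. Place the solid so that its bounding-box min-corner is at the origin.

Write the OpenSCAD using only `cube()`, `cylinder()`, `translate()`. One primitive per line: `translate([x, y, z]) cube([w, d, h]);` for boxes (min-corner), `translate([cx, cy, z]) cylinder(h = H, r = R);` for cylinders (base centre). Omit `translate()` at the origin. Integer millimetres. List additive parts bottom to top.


cube([200, 200, 100]);
translate([100, 100, 100]) cylinder(h = 110, r = 80);
translate([70, 70, 210]) cube([60, 60, 90]);


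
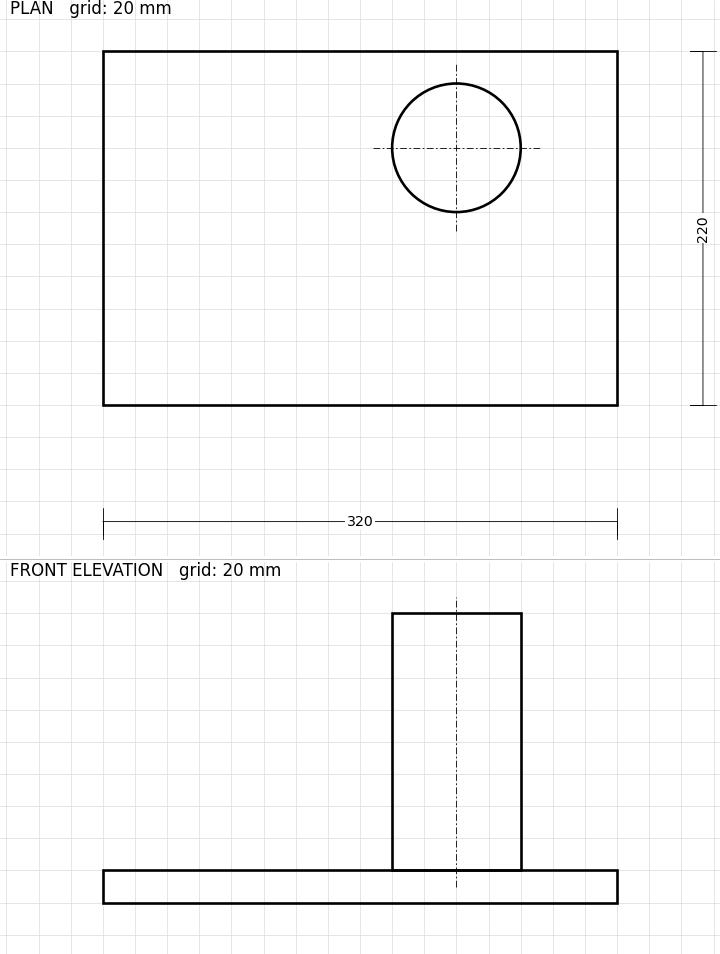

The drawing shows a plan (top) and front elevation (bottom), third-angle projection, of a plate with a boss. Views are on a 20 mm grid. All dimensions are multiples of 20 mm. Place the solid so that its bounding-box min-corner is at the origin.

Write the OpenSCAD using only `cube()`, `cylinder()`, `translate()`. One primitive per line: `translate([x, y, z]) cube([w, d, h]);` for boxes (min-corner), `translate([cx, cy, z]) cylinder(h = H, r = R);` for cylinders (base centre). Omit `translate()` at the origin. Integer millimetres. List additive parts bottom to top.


cube([320, 220, 20]);
translate([220, 160, 20]) cylinder(h = 160, r = 40);


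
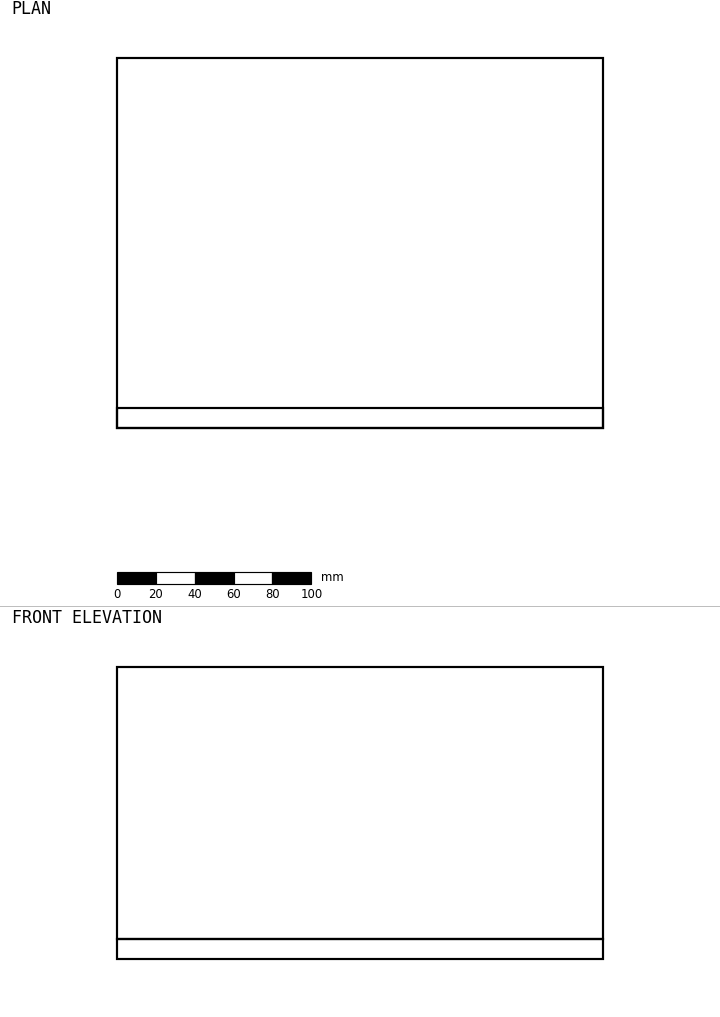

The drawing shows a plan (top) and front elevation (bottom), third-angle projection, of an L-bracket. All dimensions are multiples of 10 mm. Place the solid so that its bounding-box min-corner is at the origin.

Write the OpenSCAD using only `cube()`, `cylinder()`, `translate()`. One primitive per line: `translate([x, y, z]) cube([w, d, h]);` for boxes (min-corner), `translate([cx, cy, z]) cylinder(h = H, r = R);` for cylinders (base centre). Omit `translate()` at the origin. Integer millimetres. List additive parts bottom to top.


cube([250, 190, 10]);
translate([0, 0, 10]) cube([250, 10, 140]);
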